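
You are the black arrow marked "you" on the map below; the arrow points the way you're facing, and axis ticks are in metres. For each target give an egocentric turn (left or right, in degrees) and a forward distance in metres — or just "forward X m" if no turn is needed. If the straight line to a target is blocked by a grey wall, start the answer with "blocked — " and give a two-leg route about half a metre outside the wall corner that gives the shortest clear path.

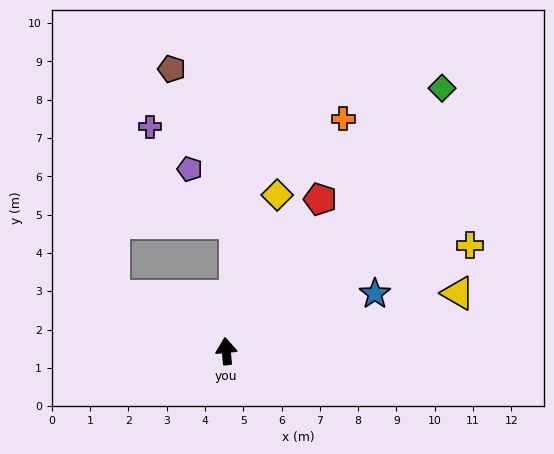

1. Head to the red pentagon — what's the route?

turn right 37°, forward 4.7 m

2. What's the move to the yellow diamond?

turn right 24°, forward 4.3 m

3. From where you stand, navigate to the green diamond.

turn right 45°, forward 8.9 m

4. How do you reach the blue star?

turn right 74°, forward 4.2 m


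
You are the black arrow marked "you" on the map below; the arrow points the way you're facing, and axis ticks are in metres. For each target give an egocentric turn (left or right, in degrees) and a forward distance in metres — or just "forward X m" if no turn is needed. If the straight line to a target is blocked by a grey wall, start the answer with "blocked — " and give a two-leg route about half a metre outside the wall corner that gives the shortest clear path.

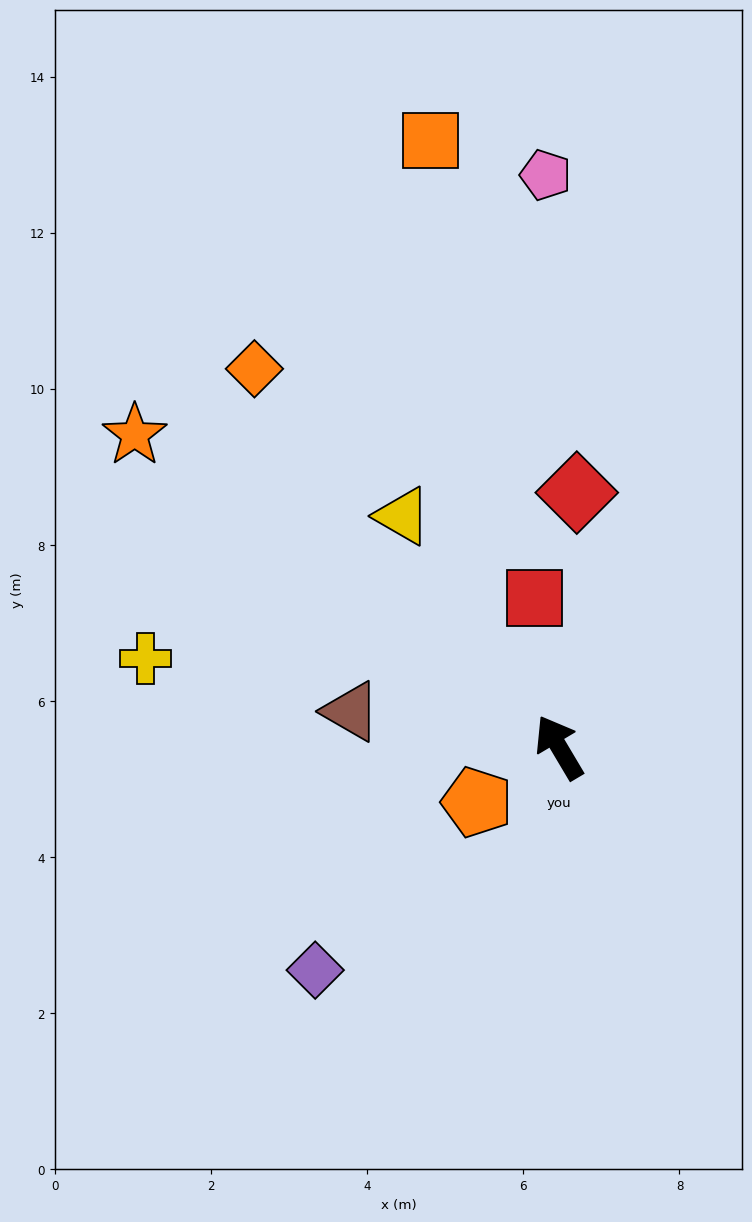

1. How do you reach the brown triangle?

turn left 50°, forward 2.7 m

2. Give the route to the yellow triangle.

turn left 3°, forward 3.6 m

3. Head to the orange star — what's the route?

turn left 23°, forward 6.8 m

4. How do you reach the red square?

turn right 21°, forward 1.9 m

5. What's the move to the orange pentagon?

turn left 93°, forward 1.3 m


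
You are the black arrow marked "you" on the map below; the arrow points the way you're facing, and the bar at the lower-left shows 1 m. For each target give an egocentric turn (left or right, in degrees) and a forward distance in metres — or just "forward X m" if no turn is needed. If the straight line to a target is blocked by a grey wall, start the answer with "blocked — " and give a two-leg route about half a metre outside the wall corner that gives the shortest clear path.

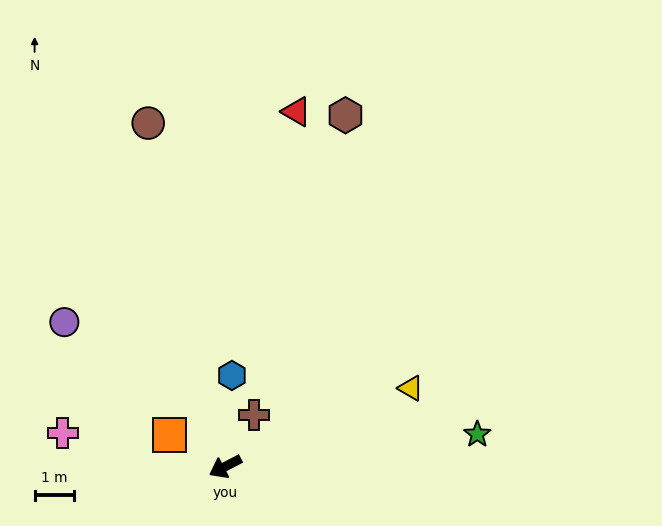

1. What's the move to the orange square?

turn right 57°, forward 1.6 m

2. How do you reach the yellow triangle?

turn left 175°, forward 5.1 m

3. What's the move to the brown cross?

turn right 147°, forward 1.5 m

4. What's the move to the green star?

turn left 160°, forward 6.5 m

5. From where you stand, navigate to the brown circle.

turn right 105°, forward 9.0 m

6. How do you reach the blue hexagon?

turn right 122°, forward 2.3 m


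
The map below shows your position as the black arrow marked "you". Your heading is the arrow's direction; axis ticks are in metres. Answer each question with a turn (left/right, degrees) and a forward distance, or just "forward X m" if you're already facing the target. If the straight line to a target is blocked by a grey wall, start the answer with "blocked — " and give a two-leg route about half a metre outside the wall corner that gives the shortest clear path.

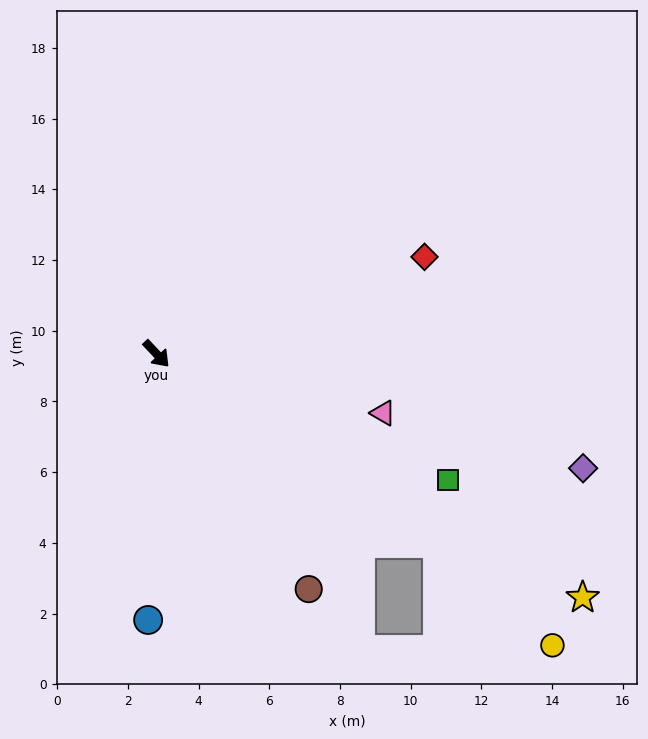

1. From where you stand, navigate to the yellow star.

turn left 17°, forward 13.9 m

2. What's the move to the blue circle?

turn right 45°, forward 7.5 m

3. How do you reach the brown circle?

turn right 10°, forward 7.9 m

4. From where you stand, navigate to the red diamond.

turn left 67°, forward 8.1 m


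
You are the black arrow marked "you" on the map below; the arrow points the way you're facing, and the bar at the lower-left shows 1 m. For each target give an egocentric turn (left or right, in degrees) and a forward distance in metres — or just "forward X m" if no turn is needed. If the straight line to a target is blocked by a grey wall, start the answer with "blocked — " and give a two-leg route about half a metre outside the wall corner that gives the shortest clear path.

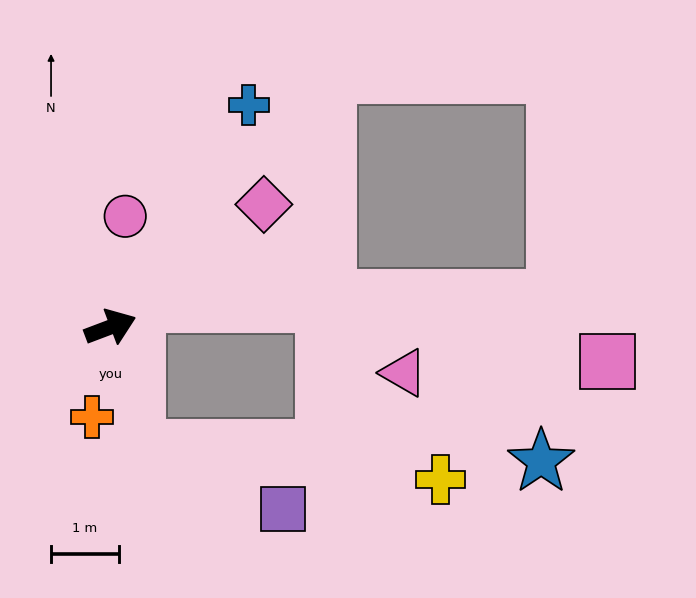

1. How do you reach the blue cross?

turn left 37°, forward 3.9 m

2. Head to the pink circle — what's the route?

turn left 62°, forward 1.7 m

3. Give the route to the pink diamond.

turn left 18°, forward 2.9 m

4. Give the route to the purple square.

blocked — turn right 99°, forward 1.8 m, then turn left 56°, forward 2.3 m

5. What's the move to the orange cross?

turn right 122°, forward 1.4 m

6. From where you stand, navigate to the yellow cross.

blocked — turn right 99°, forward 1.8 m, then turn left 73°, forward 4.5 m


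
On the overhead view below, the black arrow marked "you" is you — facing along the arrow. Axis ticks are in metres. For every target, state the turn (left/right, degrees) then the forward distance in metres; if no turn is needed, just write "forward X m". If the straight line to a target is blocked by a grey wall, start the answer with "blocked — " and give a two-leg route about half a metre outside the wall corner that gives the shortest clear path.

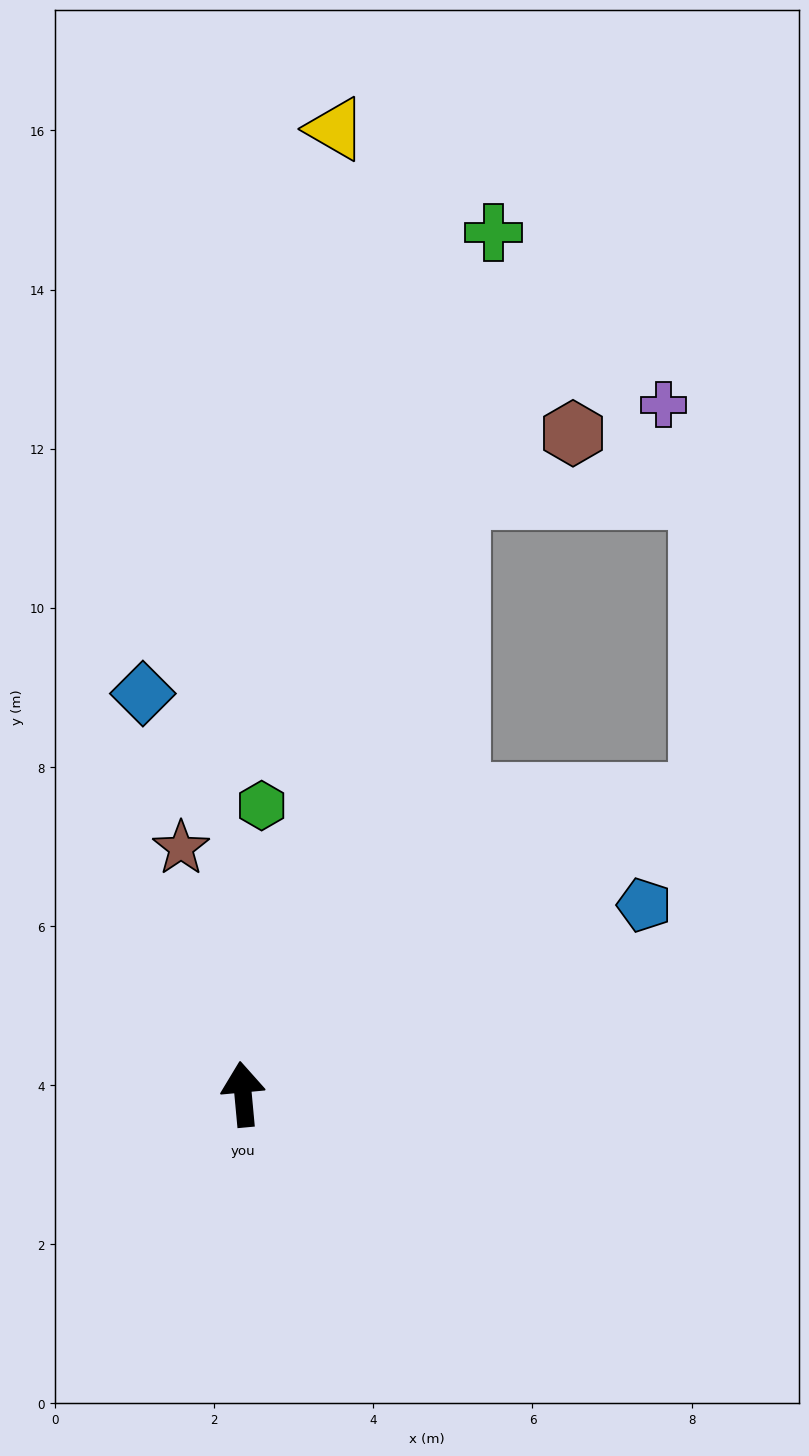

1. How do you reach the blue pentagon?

turn right 70°, forward 5.6 m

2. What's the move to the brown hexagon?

blocked — turn right 25°, forward 8.0 m, then turn right 43°, forward 1.7 m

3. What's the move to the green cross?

turn right 22°, forward 11.3 m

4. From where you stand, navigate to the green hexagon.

turn right 9°, forward 3.6 m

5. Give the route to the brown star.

turn left 9°, forward 3.2 m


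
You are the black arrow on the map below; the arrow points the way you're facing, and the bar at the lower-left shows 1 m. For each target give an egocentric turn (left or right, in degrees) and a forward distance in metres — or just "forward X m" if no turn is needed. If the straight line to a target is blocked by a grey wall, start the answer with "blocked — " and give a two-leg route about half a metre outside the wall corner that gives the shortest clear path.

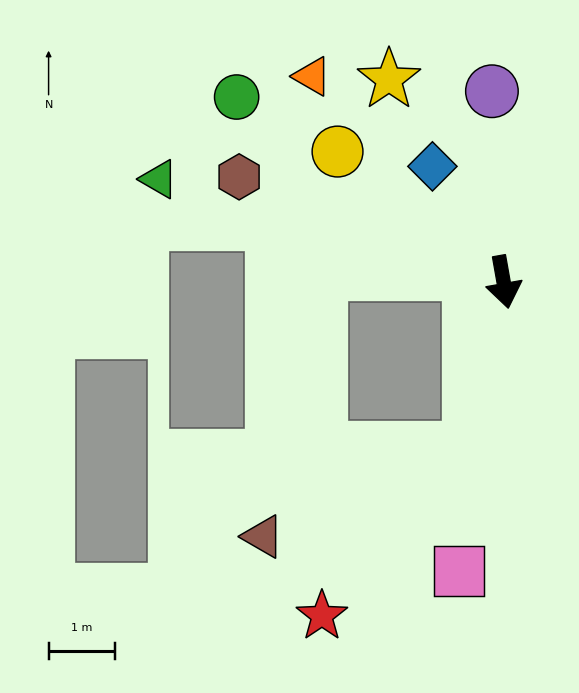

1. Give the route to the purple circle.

turn left 173°, forward 2.9 m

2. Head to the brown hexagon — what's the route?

turn right 122°, forward 4.3 m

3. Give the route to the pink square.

turn right 19°, forward 4.4 m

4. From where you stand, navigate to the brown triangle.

blocked — turn right 21°, forward 2.6 m, then turn right 56°, forward 3.4 m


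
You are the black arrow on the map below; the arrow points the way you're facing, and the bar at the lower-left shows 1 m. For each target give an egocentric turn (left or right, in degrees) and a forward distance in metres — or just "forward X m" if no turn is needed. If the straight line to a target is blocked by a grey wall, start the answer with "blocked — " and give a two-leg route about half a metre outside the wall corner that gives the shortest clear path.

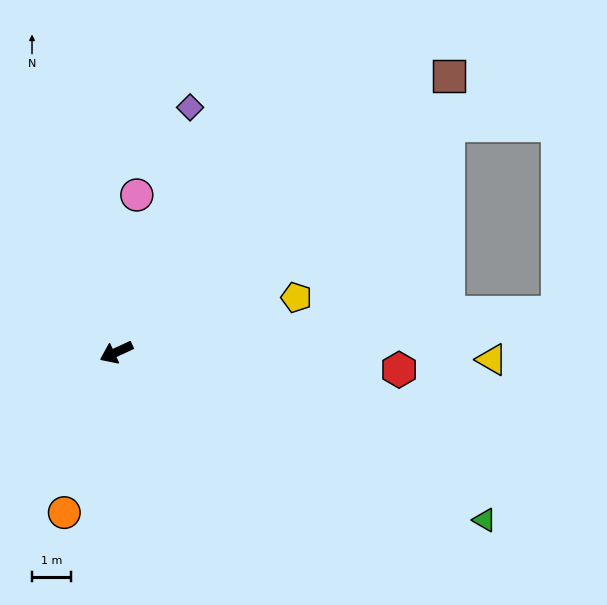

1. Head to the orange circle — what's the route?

turn left 47°, forward 4.4 m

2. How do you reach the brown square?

turn right 165°, forward 11.2 m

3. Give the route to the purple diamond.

turn right 132°, forward 6.6 m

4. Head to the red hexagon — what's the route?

turn left 152°, forward 7.3 m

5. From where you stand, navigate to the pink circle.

turn right 122°, forward 4.1 m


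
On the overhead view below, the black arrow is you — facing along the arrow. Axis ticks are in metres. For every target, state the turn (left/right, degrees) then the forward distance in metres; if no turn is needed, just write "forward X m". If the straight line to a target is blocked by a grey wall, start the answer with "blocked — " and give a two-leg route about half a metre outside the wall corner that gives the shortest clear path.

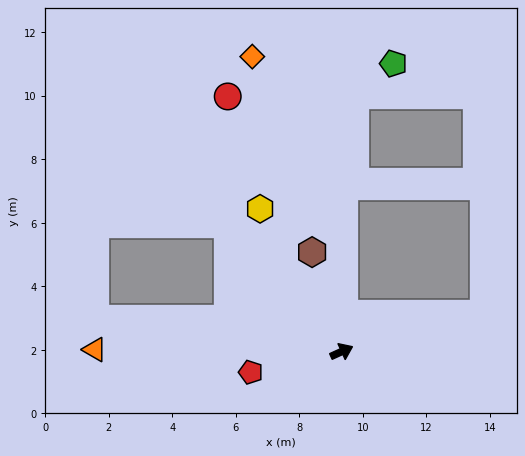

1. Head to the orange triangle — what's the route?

turn left 155°, forward 7.8 m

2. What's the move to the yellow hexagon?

turn left 95°, forward 5.2 m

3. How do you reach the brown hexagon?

turn left 82°, forward 3.3 m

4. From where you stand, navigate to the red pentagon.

turn left 168°, forward 2.9 m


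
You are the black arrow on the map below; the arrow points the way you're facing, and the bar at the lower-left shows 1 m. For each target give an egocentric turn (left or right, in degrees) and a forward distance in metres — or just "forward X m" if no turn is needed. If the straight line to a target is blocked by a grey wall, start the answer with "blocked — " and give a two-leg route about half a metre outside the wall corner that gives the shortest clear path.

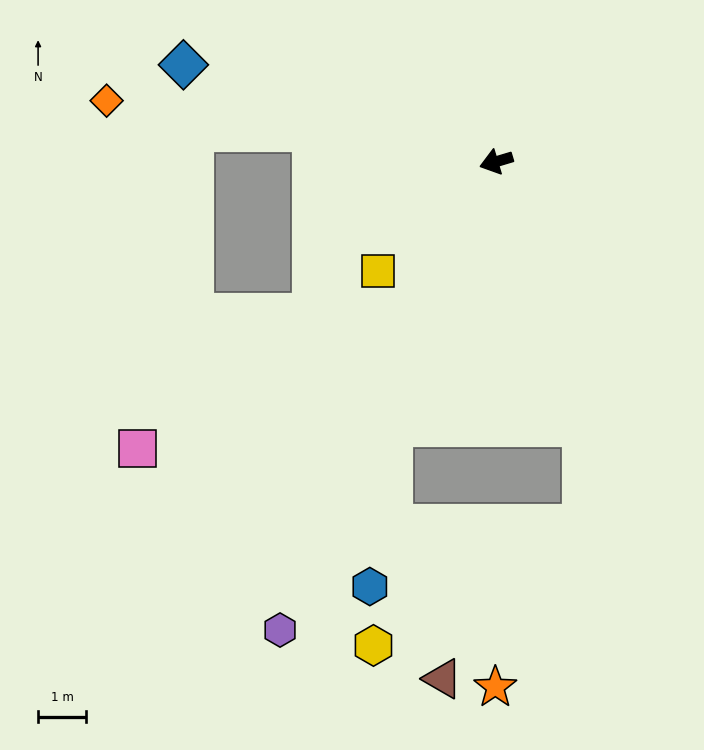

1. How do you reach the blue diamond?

turn right 34°, forward 6.9 m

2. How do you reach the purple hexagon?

turn left 49°, forward 10.8 m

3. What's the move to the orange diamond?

turn right 26°, forward 8.3 m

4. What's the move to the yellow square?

turn left 26°, forward 3.4 m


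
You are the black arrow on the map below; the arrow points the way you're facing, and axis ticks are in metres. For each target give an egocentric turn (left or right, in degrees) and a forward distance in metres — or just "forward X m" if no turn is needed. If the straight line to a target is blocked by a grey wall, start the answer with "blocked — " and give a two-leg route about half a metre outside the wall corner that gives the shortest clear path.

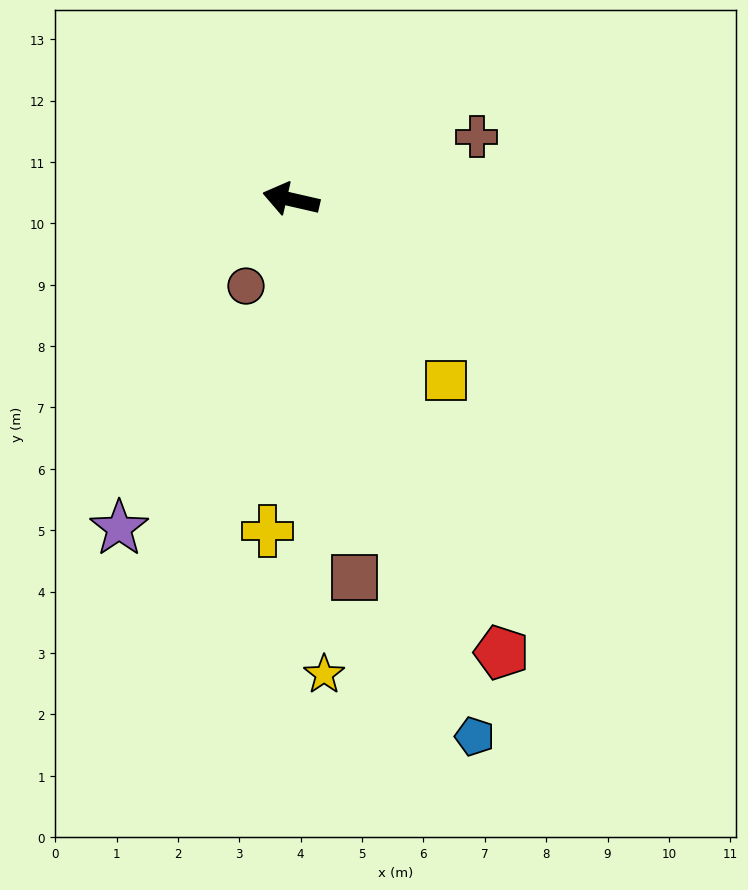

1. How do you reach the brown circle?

turn left 75°, forward 1.6 m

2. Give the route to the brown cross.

turn right 148°, forward 3.2 m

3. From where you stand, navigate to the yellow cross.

turn left 99°, forward 5.4 m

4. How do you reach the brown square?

turn left 112°, forward 6.2 m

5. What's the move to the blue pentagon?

turn left 122°, forward 9.2 m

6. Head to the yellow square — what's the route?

turn left 143°, forward 3.9 m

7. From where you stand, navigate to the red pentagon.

turn left 128°, forward 8.1 m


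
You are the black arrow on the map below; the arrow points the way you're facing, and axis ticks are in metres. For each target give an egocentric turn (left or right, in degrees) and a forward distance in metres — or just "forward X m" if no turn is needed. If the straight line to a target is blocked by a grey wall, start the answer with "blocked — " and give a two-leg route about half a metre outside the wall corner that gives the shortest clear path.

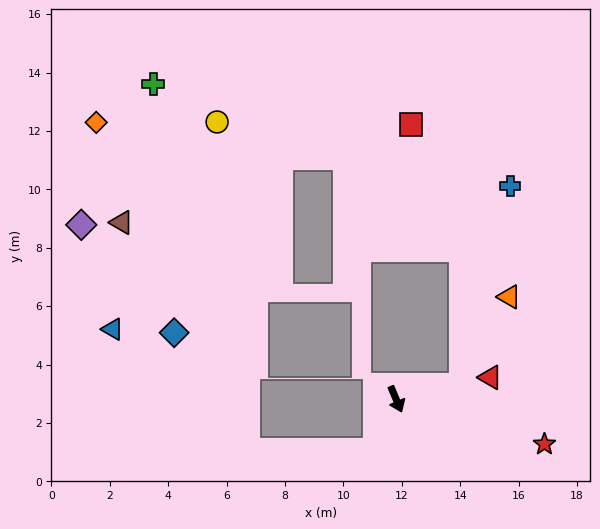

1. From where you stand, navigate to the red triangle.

turn left 80°, forward 3.3 m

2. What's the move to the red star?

turn left 50°, forward 5.3 m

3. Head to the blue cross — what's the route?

blocked — turn left 79°, forward 2.3 m, then turn left 64°, forward 7.0 m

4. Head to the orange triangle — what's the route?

blocked — turn left 79°, forward 2.3 m, then turn left 49°, forward 3.4 m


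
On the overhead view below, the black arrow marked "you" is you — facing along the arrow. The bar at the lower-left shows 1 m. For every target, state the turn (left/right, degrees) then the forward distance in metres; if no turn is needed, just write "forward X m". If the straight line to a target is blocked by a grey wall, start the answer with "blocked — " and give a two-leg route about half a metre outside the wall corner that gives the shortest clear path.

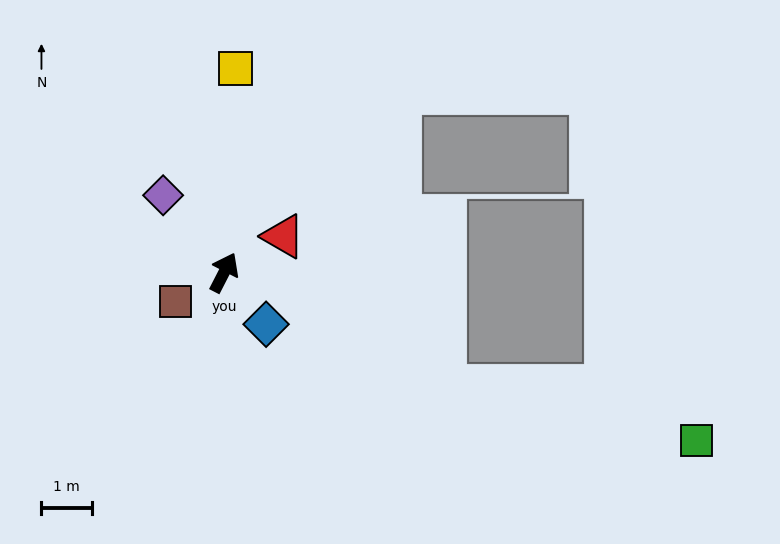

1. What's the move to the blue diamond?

turn right 114°, forward 1.3 m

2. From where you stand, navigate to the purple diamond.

turn left 66°, forward 1.9 m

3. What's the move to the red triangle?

turn right 31°, forward 1.4 m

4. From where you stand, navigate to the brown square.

turn left 148°, forward 1.1 m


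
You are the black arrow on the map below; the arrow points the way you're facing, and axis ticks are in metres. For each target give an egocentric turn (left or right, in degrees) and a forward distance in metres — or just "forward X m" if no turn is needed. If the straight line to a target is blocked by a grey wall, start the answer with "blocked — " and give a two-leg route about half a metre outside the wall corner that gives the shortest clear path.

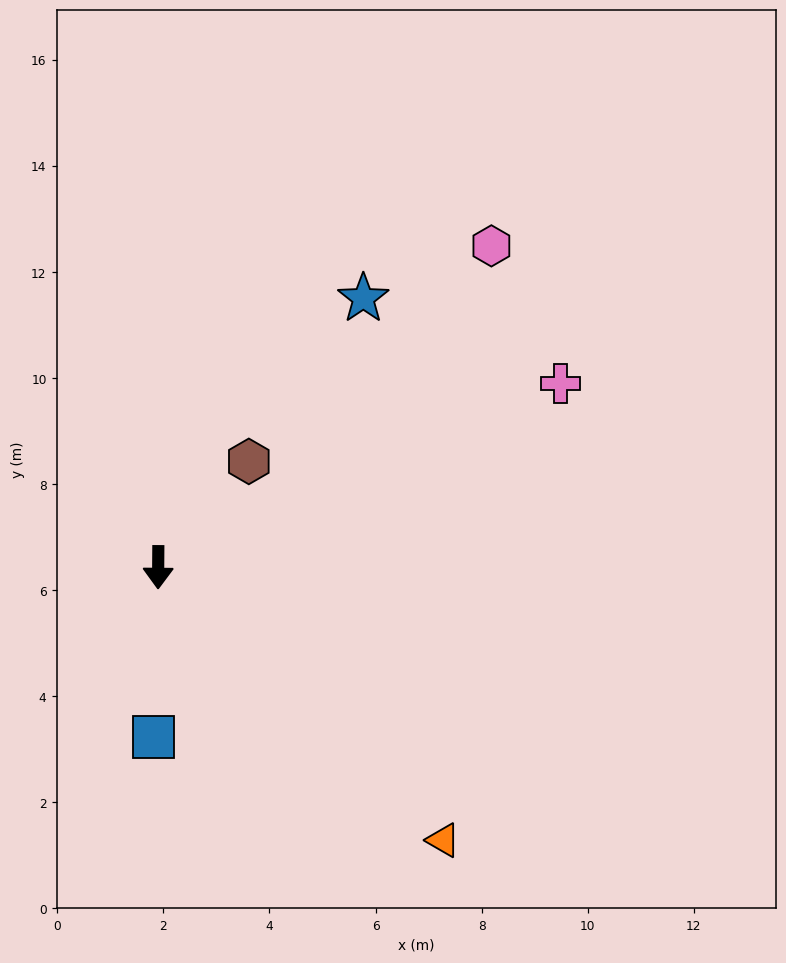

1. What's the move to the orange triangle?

turn left 47°, forward 7.4 m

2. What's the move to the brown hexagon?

turn left 140°, forward 2.6 m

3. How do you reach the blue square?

forward 3.2 m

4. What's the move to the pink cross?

turn left 115°, forward 8.3 m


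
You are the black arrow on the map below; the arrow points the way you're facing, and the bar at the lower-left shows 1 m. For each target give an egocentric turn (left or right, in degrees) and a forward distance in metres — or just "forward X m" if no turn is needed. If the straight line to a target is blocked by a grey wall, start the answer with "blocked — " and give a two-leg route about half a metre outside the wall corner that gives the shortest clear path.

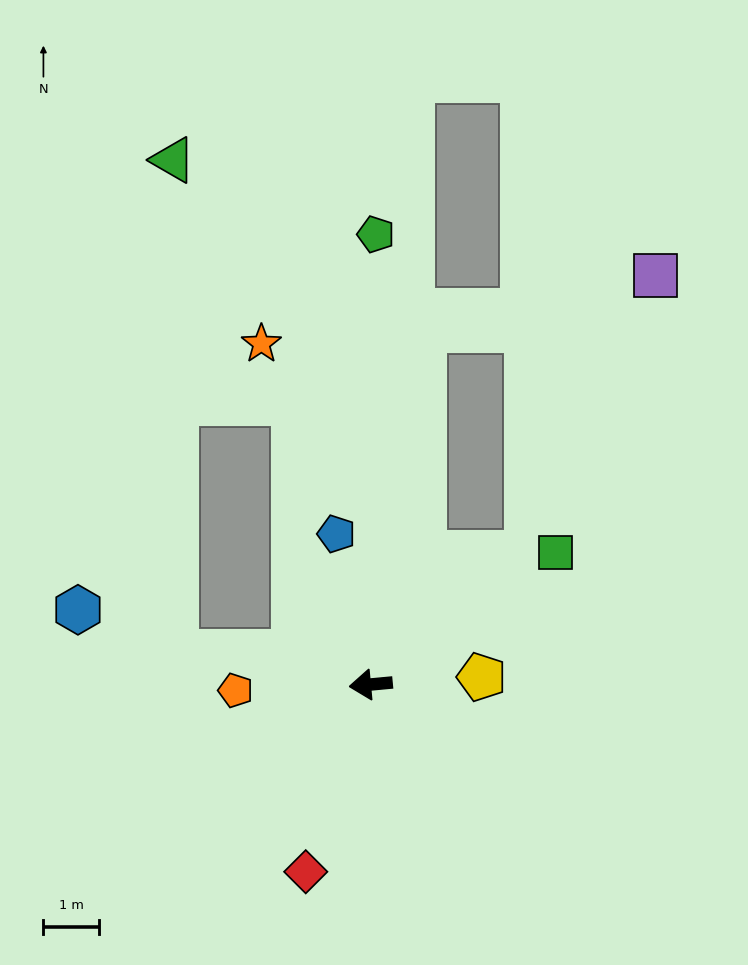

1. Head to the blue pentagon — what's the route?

turn right 82°, forward 2.8 m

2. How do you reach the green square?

turn right 150°, forward 4.1 m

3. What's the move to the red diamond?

turn left 66°, forward 3.6 m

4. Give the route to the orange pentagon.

turn right 3°, forward 2.4 m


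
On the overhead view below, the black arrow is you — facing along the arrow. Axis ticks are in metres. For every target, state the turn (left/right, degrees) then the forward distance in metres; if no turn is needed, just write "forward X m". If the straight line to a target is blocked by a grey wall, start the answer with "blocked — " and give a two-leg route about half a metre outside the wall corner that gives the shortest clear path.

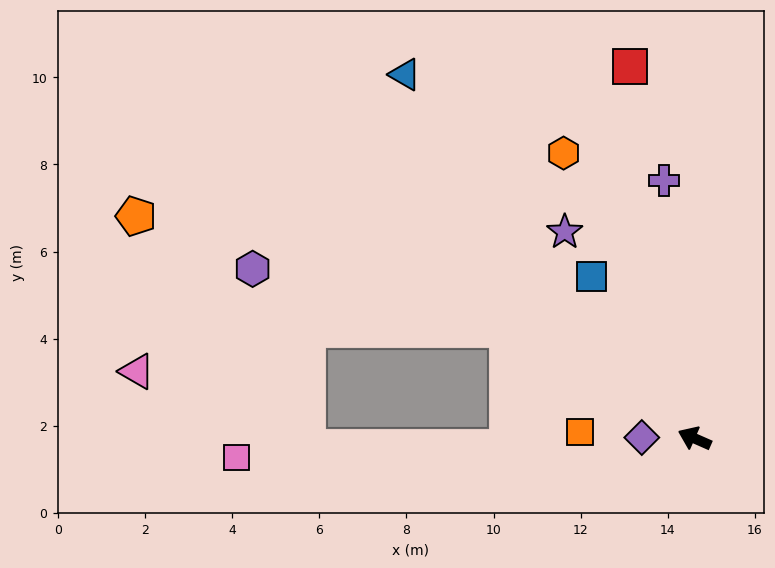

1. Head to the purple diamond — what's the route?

turn left 23°, forward 1.2 m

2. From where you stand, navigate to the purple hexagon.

blocked — turn right 7°, forward 5.0 m, then turn left 17°, forward 6.0 m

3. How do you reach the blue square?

turn right 34°, forward 4.4 m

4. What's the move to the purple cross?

turn right 60°, forward 6.0 m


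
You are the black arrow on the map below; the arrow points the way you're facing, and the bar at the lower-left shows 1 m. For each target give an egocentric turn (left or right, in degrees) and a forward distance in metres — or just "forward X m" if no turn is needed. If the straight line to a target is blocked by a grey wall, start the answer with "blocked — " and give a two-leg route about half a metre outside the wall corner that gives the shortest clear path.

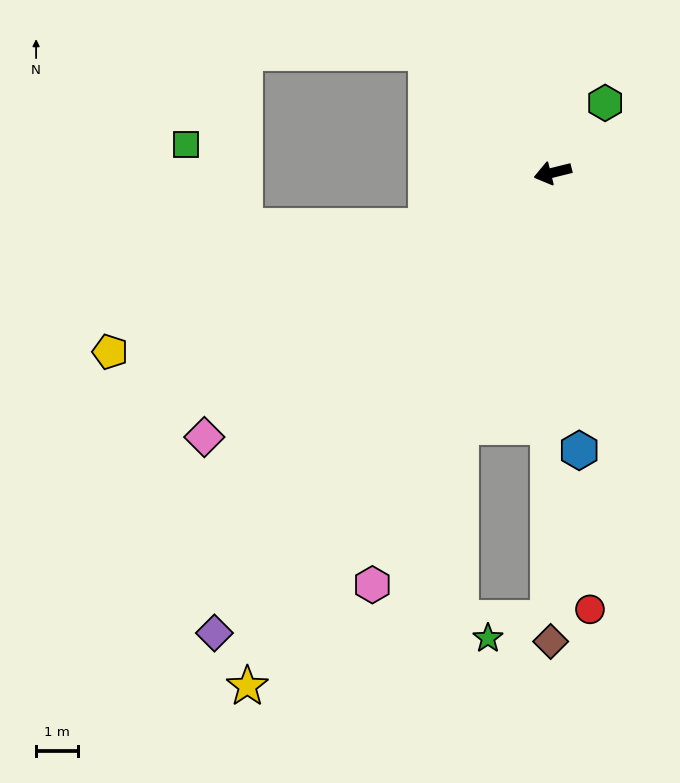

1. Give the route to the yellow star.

turn left 45°, forward 14.1 m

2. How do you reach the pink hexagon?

turn left 52°, forward 10.6 m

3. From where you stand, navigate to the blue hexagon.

turn left 82°, forward 6.6 m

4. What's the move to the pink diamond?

turn left 23°, forward 10.4 m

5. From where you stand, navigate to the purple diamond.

turn left 40°, forward 13.5 m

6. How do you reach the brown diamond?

turn left 76°, forward 11.1 m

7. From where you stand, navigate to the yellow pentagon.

turn left 8°, forward 11.3 m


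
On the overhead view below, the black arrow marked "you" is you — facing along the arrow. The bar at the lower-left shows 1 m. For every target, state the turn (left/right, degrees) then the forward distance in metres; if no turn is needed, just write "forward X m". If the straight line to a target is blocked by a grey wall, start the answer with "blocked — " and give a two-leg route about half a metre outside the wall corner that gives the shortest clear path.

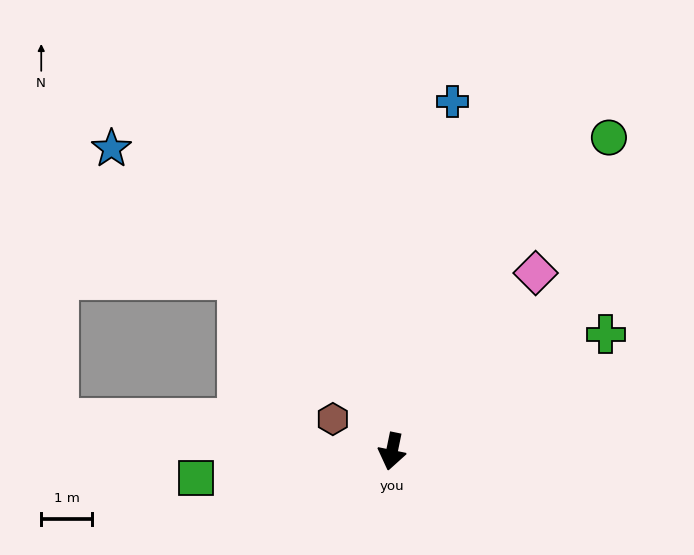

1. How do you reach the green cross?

turn left 130°, forward 4.8 m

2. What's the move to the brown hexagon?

turn right 107°, forward 1.3 m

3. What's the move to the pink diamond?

turn left 153°, forward 4.5 m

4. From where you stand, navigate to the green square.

turn right 71°, forward 3.9 m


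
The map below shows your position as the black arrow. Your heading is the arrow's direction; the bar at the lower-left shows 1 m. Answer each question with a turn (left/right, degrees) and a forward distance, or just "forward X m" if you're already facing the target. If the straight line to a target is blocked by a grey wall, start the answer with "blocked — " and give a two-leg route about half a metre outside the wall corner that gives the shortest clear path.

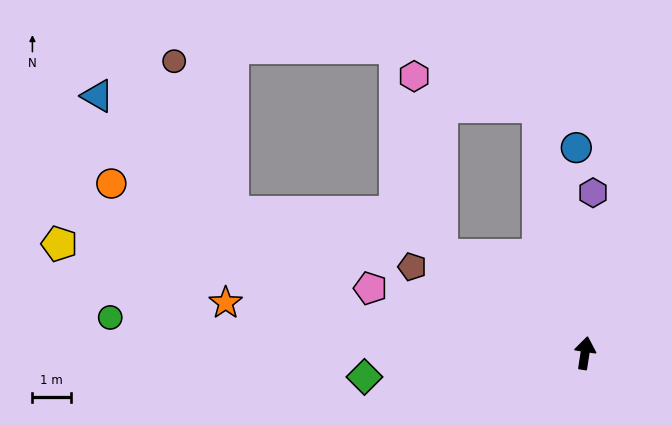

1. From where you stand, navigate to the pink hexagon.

blocked — turn left 64°, forward 4.5 m, then turn right 46°, forward 4.7 m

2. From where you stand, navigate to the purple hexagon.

turn left 6°, forward 4.2 m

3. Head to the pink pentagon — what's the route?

turn left 82°, forward 5.8 m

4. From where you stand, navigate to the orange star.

turn left 91°, forward 9.5 m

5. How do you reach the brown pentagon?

turn left 72°, forward 5.0 m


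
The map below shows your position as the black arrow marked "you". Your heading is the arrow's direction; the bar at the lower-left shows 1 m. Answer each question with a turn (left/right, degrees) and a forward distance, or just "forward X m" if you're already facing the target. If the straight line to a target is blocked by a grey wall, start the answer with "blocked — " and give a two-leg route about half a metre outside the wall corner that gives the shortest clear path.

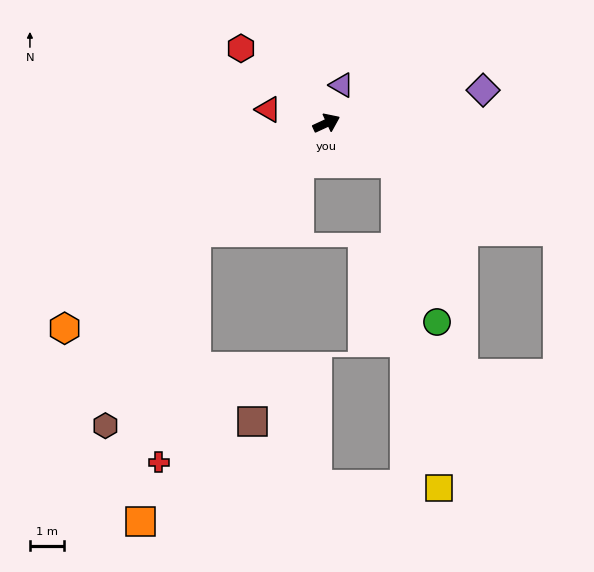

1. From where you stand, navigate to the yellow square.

blocked — turn right 55°, forward 2.3 m, then turn right 52°, forward 9.5 m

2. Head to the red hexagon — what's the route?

turn left 114°, forward 3.3 m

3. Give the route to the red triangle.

turn left 142°, forward 1.7 m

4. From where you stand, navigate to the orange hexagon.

turn right 167°, forward 9.6 m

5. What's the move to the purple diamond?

turn right 13°, forward 4.6 m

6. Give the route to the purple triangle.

turn left 44°, forward 1.2 m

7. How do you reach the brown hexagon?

blocked — turn right 165°, forward 4.9 m, then turn left 25°, forward 6.2 m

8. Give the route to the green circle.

blocked — turn right 55°, forward 2.3 m, then turn right 45°, forward 4.7 m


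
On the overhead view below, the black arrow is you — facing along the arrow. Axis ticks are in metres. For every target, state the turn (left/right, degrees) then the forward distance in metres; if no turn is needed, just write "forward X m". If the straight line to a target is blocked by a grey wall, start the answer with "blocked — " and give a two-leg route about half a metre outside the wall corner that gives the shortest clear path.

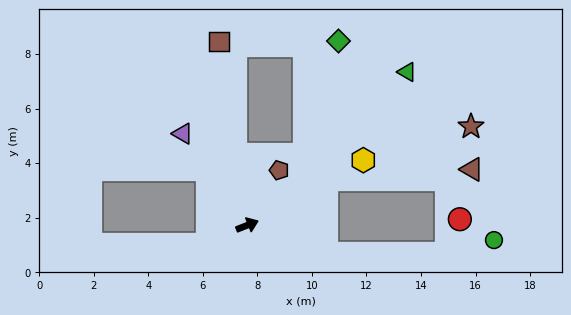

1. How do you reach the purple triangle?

turn left 103°, forward 4.1 m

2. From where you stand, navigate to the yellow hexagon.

turn left 8°, forward 4.9 m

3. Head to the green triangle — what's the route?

turn left 22°, forward 8.1 m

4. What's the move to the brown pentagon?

turn left 38°, forward 2.3 m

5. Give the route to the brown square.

turn left 77°, forward 6.8 m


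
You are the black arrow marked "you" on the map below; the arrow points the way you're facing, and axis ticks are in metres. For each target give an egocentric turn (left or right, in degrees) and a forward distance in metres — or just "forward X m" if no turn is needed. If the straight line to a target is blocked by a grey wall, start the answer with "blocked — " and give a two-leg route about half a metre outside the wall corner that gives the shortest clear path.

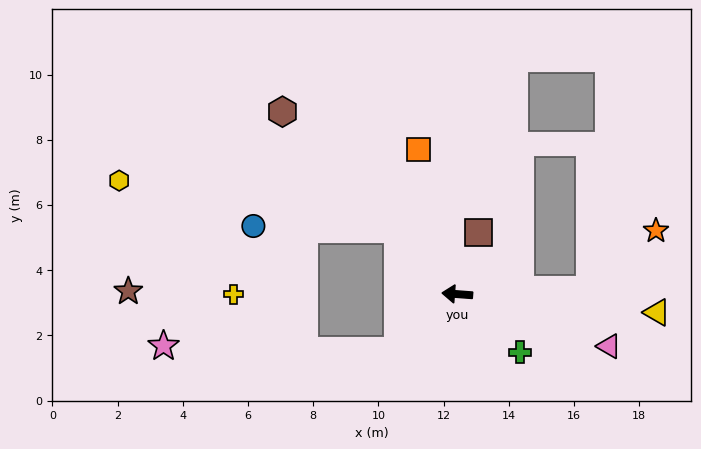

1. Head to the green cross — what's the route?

turn left 141°, forward 2.6 m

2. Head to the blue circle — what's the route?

blocked — turn right 43°, forward 2.7 m, then turn left 46°, forward 4.4 m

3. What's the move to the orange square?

turn right 71°, forward 4.6 m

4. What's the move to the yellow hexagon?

blocked — turn right 43°, forward 2.7 m, then turn left 37°, forward 8.7 m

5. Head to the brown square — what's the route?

turn right 105°, forward 2.0 m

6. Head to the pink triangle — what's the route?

turn left 165°, forward 4.9 m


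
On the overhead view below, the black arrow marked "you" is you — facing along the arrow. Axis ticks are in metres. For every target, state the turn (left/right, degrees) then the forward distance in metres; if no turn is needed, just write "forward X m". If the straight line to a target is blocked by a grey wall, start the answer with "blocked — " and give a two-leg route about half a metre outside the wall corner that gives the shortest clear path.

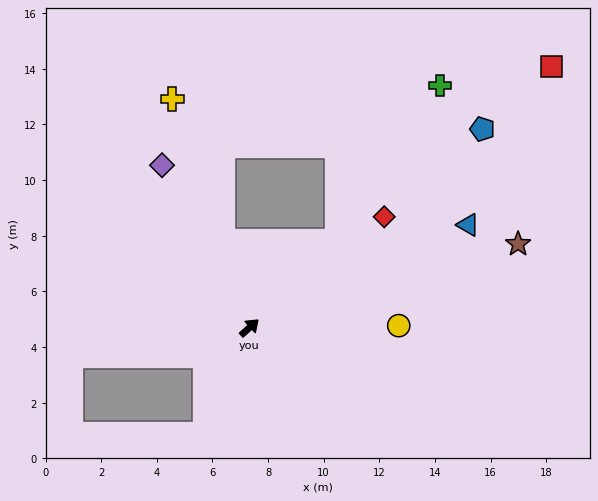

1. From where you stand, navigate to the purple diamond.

turn left 76°, forward 6.6 m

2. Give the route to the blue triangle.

turn right 17°, forward 8.7 m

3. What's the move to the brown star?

turn right 25°, forward 10.1 m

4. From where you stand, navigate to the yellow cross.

turn left 66°, forward 8.7 m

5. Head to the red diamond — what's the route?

turn right 3°, forward 6.3 m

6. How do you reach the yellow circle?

turn right 41°, forward 5.4 m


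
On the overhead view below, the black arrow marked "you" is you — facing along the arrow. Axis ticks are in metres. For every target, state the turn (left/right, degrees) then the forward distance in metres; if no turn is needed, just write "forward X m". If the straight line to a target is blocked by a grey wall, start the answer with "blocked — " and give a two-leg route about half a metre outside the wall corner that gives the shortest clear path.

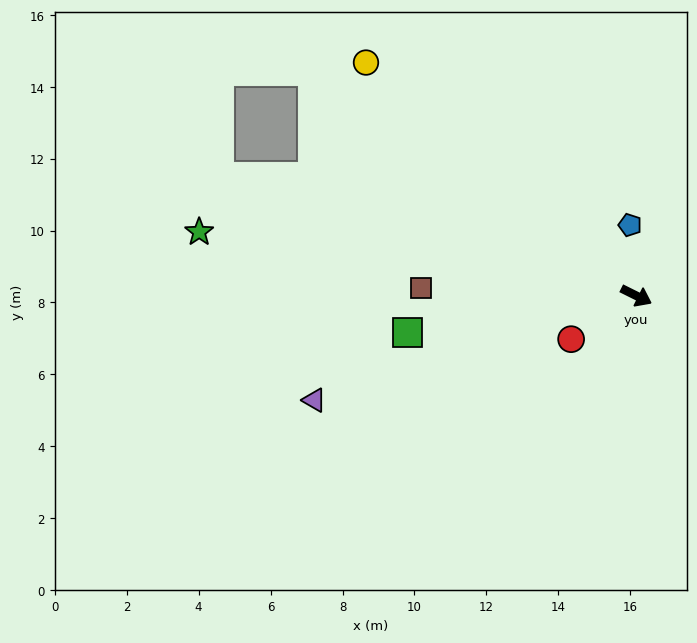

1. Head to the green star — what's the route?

turn right 162°, forward 12.3 m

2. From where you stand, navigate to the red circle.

turn right 120°, forward 2.2 m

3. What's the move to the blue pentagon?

turn left 122°, forward 2.0 m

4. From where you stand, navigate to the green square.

turn right 144°, forward 6.4 m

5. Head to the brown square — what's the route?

turn right 156°, forward 6.0 m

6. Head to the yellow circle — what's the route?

turn left 166°, forward 9.9 m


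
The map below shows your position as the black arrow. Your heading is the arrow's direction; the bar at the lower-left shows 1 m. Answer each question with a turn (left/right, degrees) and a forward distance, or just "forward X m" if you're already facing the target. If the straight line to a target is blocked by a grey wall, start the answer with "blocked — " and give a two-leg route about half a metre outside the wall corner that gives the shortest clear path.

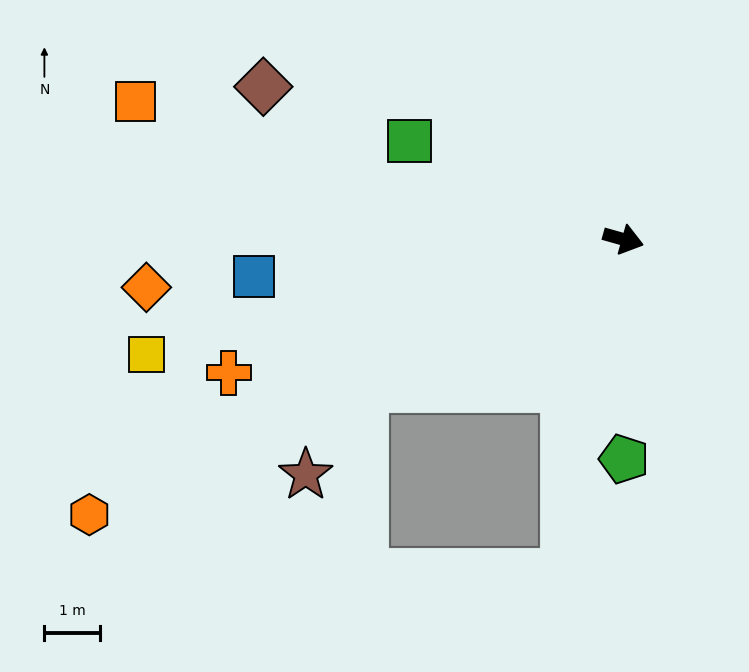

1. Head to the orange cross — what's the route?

turn right 146°, forward 7.5 m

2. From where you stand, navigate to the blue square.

turn right 159°, forward 6.7 m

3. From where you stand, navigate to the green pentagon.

turn right 74°, forward 4.0 m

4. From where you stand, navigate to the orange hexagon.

turn right 137°, forward 10.8 m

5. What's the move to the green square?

turn left 171°, forward 4.2 m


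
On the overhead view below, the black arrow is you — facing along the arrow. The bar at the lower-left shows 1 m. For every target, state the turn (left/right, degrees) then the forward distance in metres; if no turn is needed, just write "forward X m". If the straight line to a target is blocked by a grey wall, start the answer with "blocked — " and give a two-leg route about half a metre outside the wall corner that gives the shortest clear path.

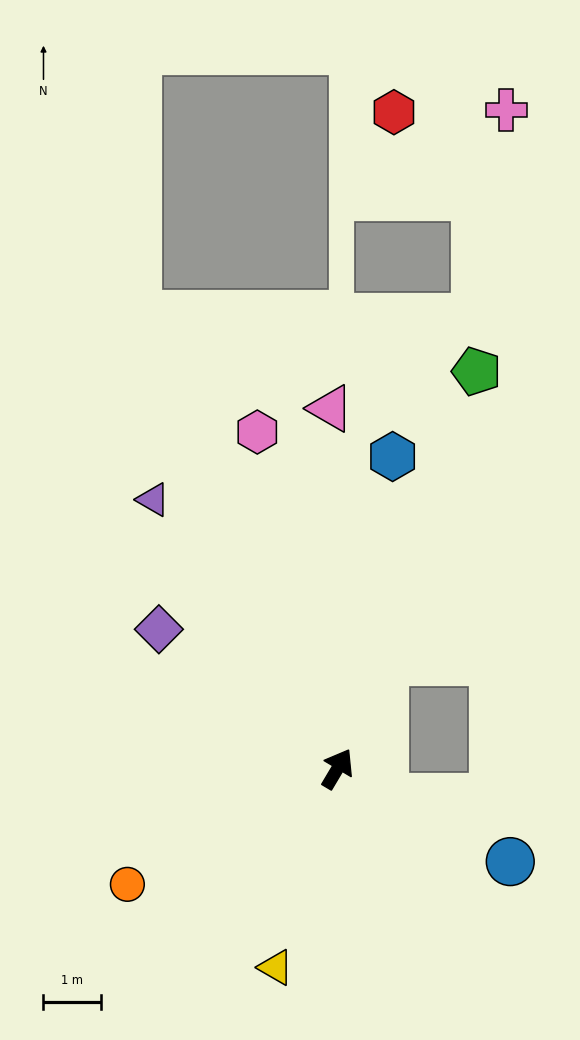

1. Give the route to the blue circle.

turn right 88°, forward 3.4 m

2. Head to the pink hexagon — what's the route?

turn left 44°, forward 6.1 m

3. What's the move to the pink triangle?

turn left 32°, forward 6.3 m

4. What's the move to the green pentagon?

turn left 11°, forward 7.4 m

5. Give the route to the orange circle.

turn left 150°, forward 4.2 m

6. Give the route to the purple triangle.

turn left 65°, forward 5.7 m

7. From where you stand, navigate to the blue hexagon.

turn left 21°, forward 5.5 m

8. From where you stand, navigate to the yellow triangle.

turn right 167°, forward 3.6 m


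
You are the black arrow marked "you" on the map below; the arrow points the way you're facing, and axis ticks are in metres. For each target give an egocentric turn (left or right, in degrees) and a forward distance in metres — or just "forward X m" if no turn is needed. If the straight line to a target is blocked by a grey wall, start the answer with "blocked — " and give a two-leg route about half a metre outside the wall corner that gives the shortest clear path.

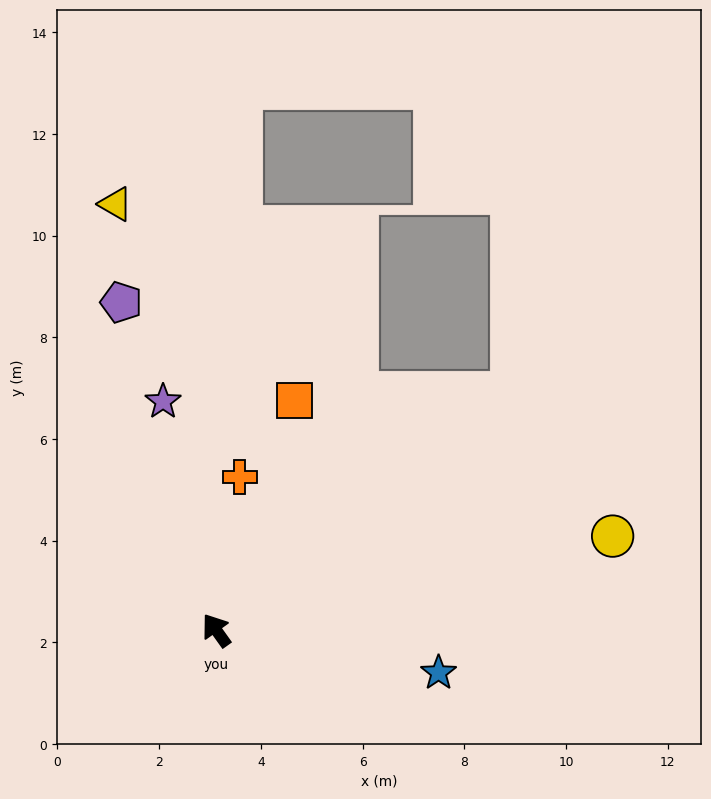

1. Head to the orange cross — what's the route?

turn right 44°, forward 3.0 m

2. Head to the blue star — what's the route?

turn right 136°, forward 4.5 m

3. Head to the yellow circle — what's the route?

turn right 112°, forward 8.0 m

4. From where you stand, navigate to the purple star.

turn right 22°, forward 4.6 m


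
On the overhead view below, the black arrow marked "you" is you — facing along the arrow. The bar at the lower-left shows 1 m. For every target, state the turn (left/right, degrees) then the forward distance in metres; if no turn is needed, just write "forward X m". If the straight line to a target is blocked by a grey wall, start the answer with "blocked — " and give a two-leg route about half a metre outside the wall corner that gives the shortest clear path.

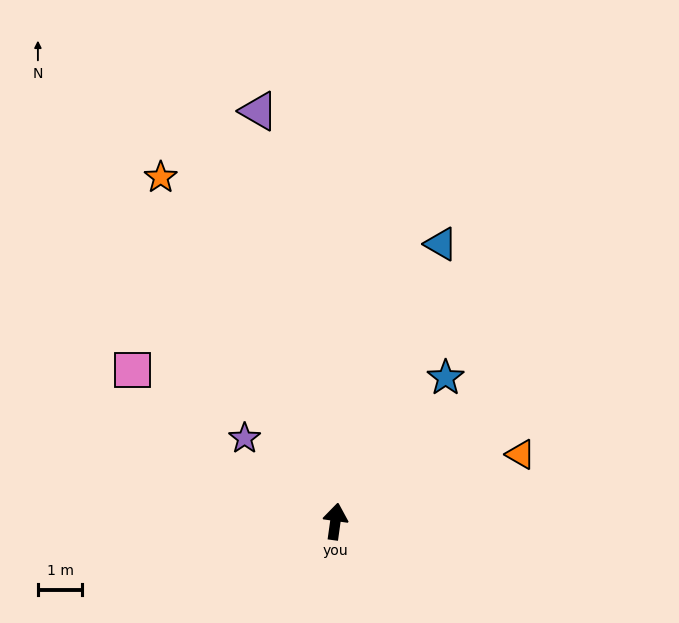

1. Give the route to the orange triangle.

turn right 62°, forward 4.4 m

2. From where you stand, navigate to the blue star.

turn right 30°, forward 4.1 m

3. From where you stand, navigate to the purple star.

turn left 55°, forward 2.8 m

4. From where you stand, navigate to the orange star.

turn left 35°, forward 8.7 m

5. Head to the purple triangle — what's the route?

turn left 19°, forward 9.4 m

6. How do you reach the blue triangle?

turn right 13°, forward 6.7 m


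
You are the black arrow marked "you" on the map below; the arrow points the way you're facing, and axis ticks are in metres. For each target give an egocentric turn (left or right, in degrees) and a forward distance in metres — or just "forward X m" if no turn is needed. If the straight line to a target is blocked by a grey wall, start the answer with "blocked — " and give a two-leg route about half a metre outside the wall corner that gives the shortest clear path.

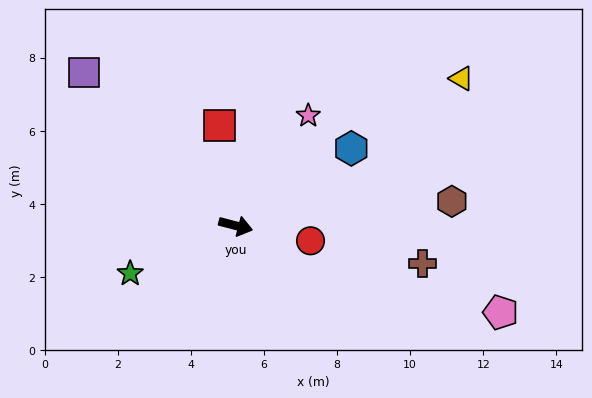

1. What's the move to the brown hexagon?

turn left 21°, forward 6.0 m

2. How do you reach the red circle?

turn left 3°, forward 2.1 m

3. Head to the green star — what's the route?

turn right 141°, forward 3.2 m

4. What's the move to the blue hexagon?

turn left 48°, forward 3.8 m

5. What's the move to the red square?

turn left 114°, forward 2.8 m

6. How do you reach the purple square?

turn left 149°, forward 5.9 m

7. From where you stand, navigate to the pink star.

turn left 71°, forward 3.6 m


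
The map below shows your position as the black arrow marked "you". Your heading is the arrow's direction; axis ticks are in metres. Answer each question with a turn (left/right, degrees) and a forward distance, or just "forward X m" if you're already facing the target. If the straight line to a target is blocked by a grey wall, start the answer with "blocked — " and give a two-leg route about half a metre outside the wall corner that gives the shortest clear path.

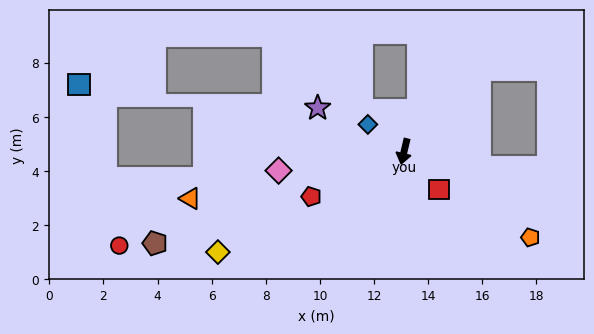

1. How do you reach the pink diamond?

turn right 68°, forward 4.7 m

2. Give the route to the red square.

turn left 56°, forward 1.9 m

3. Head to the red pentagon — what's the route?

turn right 51°, forward 3.8 m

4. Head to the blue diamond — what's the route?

turn right 113°, forward 1.7 m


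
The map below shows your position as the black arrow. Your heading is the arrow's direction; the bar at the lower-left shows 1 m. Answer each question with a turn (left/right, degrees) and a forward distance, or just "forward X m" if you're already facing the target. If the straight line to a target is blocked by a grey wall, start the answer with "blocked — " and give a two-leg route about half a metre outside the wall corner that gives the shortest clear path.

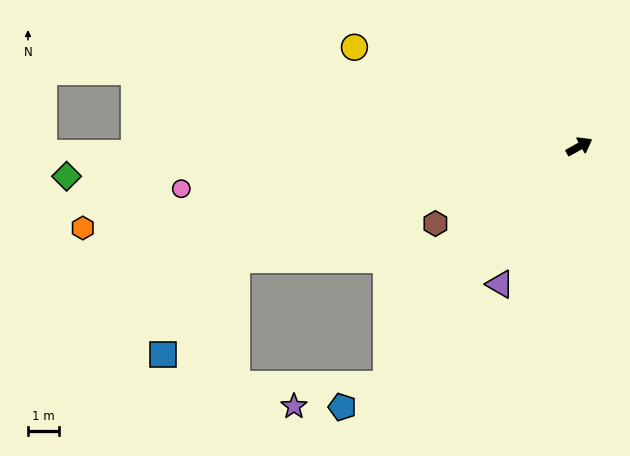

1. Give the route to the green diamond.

turn left 154°, forward 16.6 m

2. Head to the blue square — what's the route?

blocked — turn left 169°, forward 11.7 m, then turn left 34°, forward 3.9 m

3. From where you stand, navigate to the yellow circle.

turn left 127°, forward 7.9 m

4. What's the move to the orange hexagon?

turn left 160°, forward 16.3 m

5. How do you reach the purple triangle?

turn right 149°, forward 5.1 m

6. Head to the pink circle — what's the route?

turn left 157°, forward 12.9 m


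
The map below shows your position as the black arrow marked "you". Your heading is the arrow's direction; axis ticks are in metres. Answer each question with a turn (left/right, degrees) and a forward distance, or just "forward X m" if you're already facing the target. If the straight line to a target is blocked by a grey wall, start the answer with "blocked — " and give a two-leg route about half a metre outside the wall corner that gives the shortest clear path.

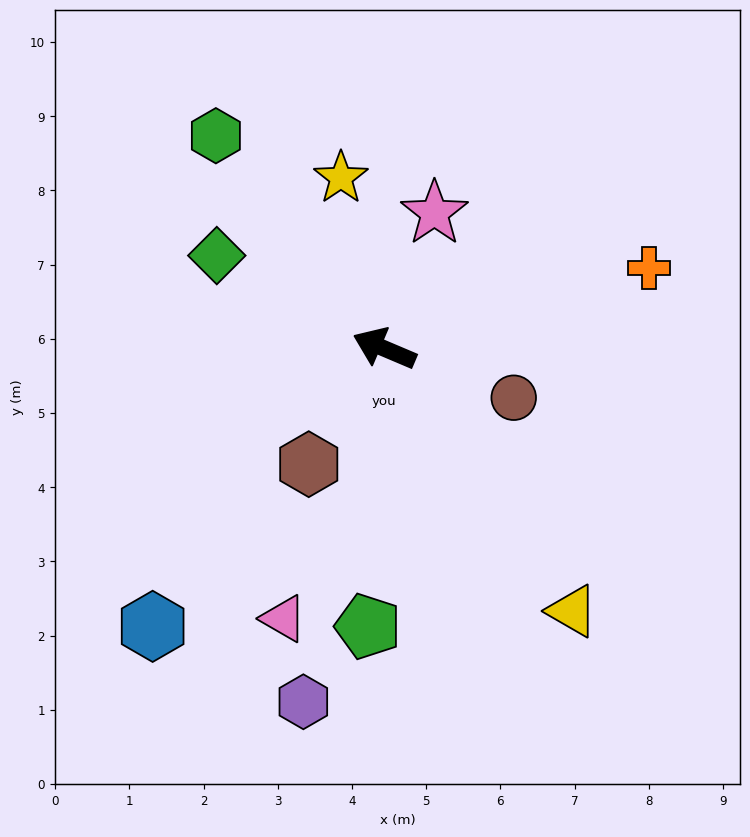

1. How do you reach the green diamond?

turn right 6°, forward 2.6 m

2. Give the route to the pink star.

turn right 87°, forward 1.9 m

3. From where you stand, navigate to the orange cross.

turn right 140°, forward 3.7 m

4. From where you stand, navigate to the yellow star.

turn right 53°, forward 2.4 m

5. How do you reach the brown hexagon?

turn left 80°, forward 1.9 m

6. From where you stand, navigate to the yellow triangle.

turn left 149°, forward 4.4 m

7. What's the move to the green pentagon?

turn left 110°, forward 3.8 m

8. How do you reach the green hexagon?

turn right 29°, forward 3.7 m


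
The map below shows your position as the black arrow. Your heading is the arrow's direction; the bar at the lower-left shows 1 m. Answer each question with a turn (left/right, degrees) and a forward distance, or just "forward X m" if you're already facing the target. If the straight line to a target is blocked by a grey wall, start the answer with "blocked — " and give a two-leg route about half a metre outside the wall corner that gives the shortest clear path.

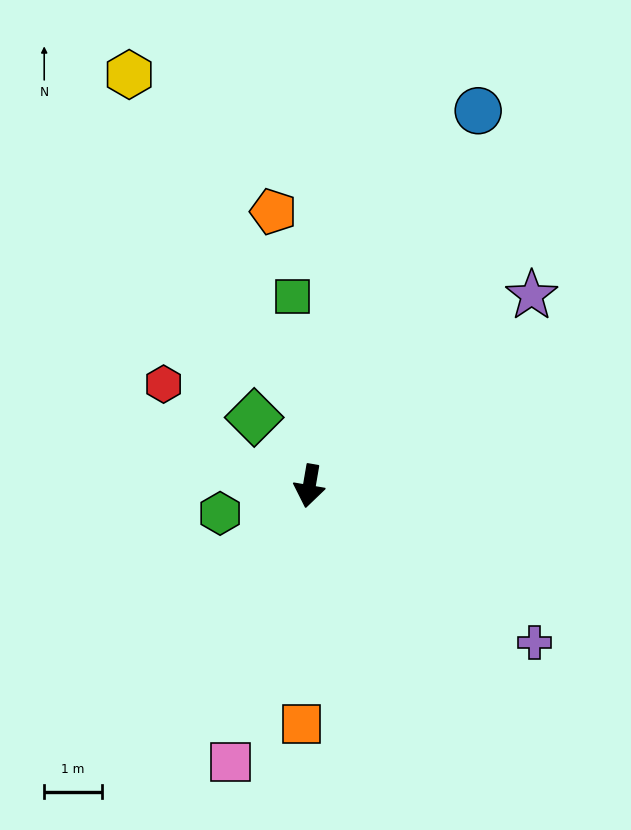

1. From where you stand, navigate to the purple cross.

turn left 65°, forward 4.8 m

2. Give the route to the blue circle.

turn left 166°, forward 7.2 m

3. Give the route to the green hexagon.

turn right 63°, forward 1.6 m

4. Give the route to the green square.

turn right 165°, forward 3.3 m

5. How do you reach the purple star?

turn left 140°, forward 5.1 m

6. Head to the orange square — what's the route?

turn left 8°, forward 4.1 m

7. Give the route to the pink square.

turn right 6°, forward 5.0 m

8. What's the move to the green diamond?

turn right 131°, forward 1.5 m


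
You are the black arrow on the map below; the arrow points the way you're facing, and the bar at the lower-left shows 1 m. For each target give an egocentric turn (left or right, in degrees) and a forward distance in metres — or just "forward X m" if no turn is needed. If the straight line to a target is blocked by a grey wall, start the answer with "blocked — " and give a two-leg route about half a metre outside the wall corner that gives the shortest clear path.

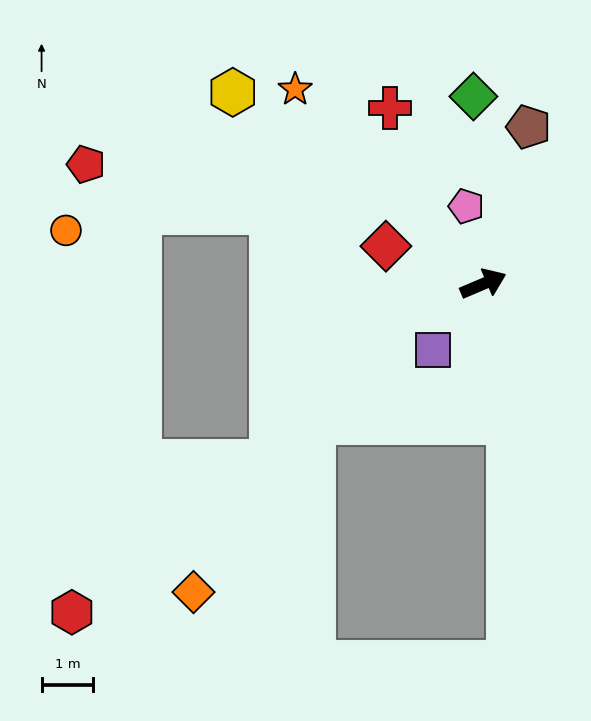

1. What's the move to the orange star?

turn left 111°, forward 5.2 m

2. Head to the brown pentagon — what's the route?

turn left 51°, forward 3.2 m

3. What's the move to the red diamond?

turn left 136°, forward 2.0 m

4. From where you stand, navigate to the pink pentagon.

turn left 79°, forward 1.5 m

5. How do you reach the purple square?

turn right 150°, forward 1.6 m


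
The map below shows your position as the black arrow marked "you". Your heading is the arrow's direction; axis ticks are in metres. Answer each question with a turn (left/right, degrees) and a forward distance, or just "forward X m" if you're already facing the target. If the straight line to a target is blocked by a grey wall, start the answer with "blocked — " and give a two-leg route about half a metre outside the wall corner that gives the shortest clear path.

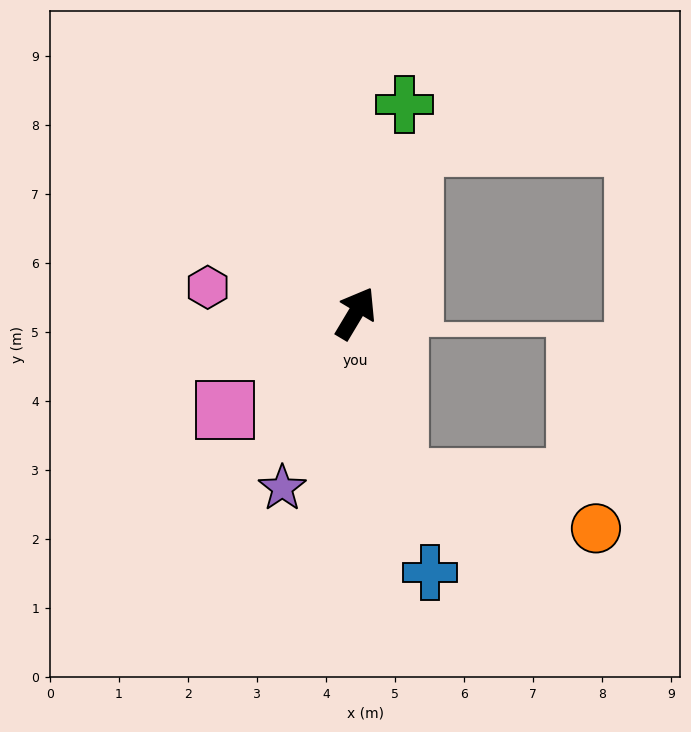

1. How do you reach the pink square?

turn left 157°, forward 2.4 m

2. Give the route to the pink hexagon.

turn left 111°, forward 2.2 m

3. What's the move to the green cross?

turn left 18°, forward 3.1 m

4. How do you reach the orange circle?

blocked — turn right 134°, forward 2.5 m, then turn left 60°, forward 2.9 m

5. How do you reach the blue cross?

turn right 133°, forward 3.9 m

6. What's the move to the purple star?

turn right 172°, forward 2.7 m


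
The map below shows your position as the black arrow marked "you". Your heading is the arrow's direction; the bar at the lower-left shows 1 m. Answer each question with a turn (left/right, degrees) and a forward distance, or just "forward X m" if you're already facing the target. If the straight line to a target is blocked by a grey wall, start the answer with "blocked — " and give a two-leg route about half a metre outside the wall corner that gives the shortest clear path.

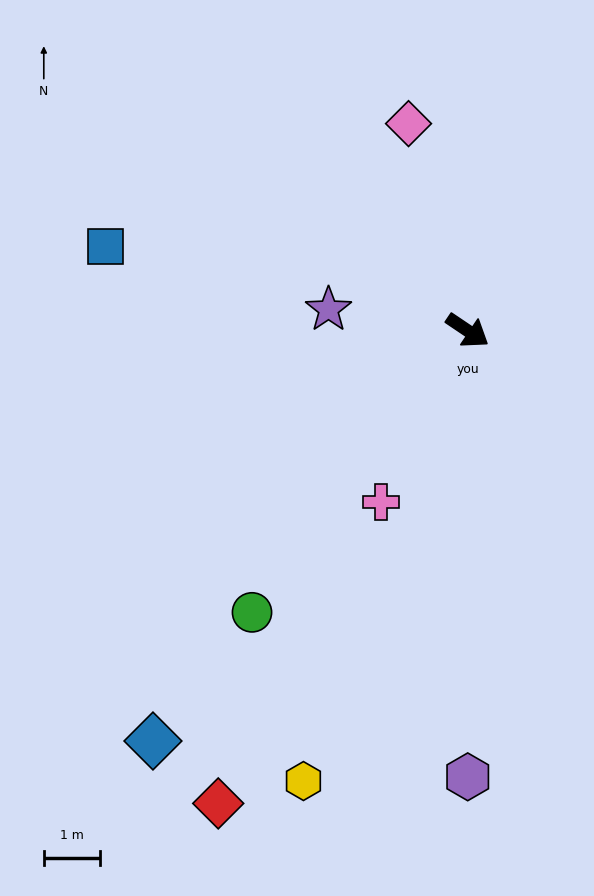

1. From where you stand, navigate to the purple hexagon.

turn right 56°, forward 7.9 m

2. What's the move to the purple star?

turn right 155°, forward 2.5 m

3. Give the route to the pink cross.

turn right 83°, forward 3.4 m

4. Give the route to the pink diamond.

turn left 140°, forward 3.8 m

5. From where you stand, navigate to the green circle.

turn right 93°, forward 6.3 m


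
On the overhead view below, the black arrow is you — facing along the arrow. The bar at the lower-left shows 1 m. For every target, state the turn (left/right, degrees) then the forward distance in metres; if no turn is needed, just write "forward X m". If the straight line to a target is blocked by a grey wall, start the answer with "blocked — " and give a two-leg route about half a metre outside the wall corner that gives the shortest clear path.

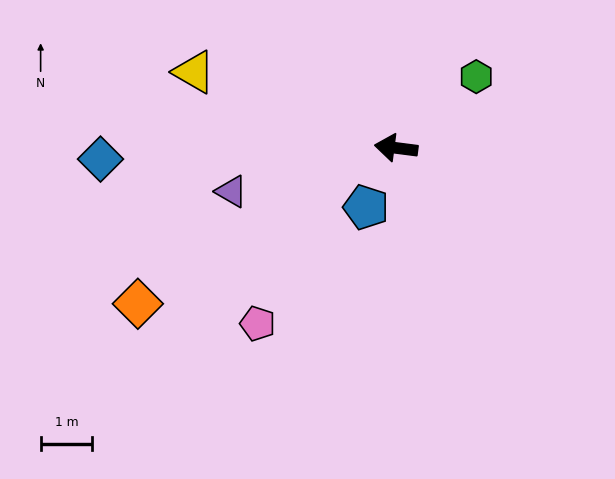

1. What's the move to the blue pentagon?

turn left 70°, forward 1.3 m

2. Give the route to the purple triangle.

turn left 22°, forward 3.3 m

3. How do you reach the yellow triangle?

turn right 13°, forward 4.2 m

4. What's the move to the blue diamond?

turn left 10°, forward 5.8 m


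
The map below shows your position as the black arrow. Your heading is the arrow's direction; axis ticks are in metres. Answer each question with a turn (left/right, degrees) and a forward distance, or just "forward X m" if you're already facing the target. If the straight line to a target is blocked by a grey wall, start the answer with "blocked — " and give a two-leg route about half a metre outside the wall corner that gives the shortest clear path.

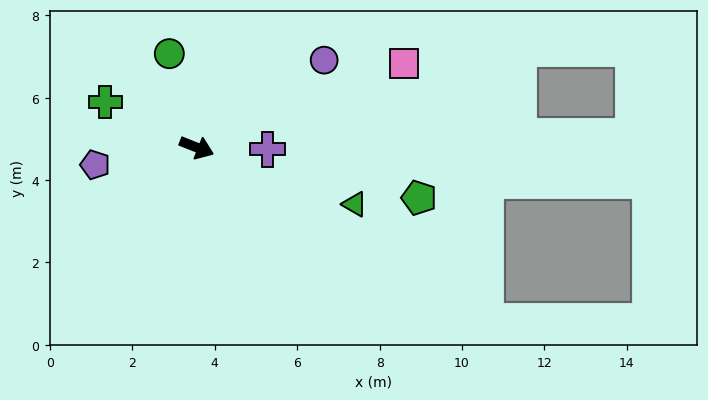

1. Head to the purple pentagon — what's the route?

turn right 149°, forward 2.5 m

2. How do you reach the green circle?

turn left 128°, forward 2.4 m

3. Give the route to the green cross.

turn left 175°, forward 2.5 m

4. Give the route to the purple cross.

turn left 20°, forward 1.7 m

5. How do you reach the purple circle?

turn left 56°, forward 3.7 m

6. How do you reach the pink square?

turn left 44°, forward 5.4 m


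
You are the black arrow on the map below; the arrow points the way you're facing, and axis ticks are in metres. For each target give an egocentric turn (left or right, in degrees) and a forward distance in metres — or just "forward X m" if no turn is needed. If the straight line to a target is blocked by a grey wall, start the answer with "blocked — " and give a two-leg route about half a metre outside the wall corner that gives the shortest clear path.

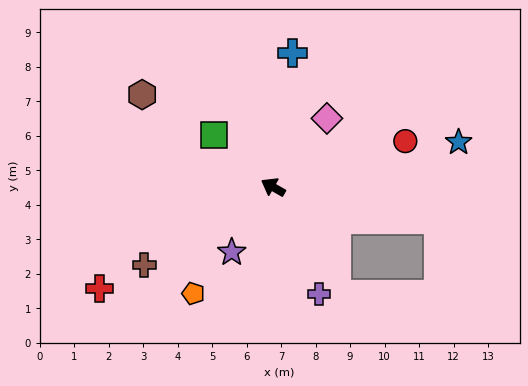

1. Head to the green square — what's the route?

turn right 12°, forward 2.3 m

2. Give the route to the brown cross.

turn left 61°, forward 4.4 m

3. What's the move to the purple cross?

turn left 143°, forward 3.4 m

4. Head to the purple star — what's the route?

turn left 87°, forward 2.2 m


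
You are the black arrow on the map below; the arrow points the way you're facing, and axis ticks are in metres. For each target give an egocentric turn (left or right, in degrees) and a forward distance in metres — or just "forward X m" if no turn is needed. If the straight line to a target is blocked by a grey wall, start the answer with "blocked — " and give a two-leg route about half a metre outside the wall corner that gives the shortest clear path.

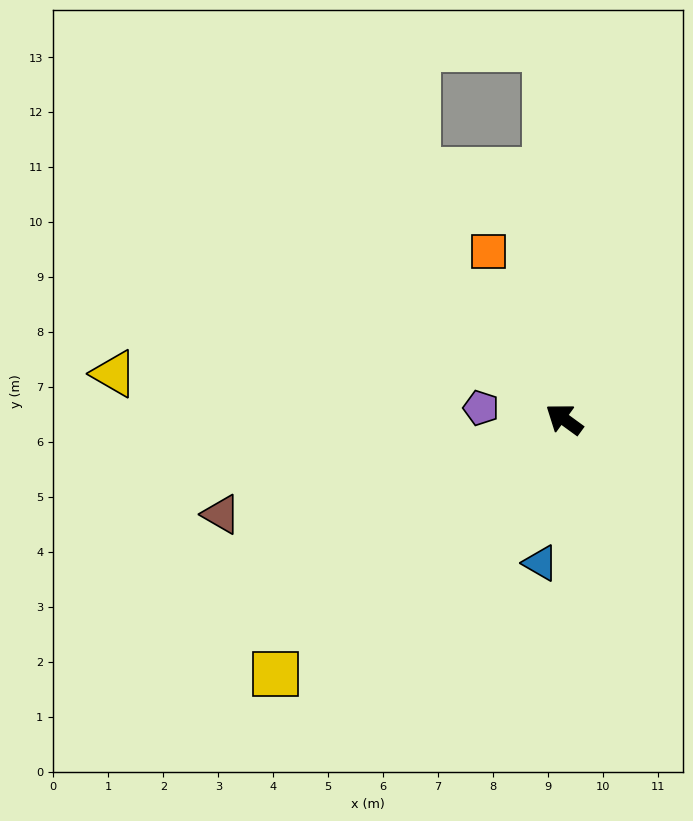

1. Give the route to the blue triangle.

turn left 117°, forward 2.7 m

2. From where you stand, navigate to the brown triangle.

turn left 52°, forward 6.5 m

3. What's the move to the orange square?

turn right 30°, forward 3.3 m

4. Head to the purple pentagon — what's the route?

turn left 28°, forward 1.5 m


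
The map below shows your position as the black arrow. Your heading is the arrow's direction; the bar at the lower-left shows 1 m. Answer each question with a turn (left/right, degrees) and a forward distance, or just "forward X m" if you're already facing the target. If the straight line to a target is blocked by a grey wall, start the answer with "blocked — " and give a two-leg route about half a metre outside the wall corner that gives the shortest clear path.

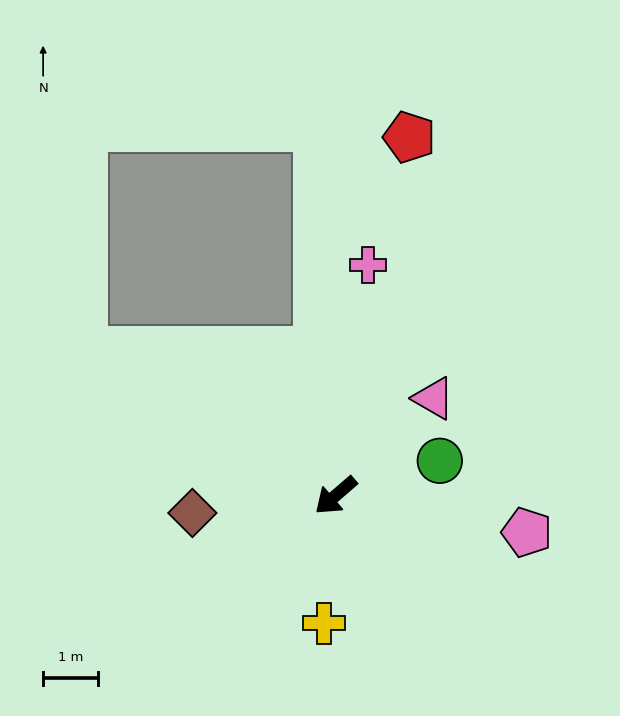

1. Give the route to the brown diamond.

turn right 34°, forward 2.7 m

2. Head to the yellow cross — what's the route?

turn left 44°, forward 2.4 m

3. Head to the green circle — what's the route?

turn left 158°, forward 2.0 m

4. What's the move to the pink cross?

turn right 139°, forward 4.3 m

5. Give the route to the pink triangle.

turn right 176°, forward 2.5 m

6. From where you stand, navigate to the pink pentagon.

turn left 128°, forward 3.6 m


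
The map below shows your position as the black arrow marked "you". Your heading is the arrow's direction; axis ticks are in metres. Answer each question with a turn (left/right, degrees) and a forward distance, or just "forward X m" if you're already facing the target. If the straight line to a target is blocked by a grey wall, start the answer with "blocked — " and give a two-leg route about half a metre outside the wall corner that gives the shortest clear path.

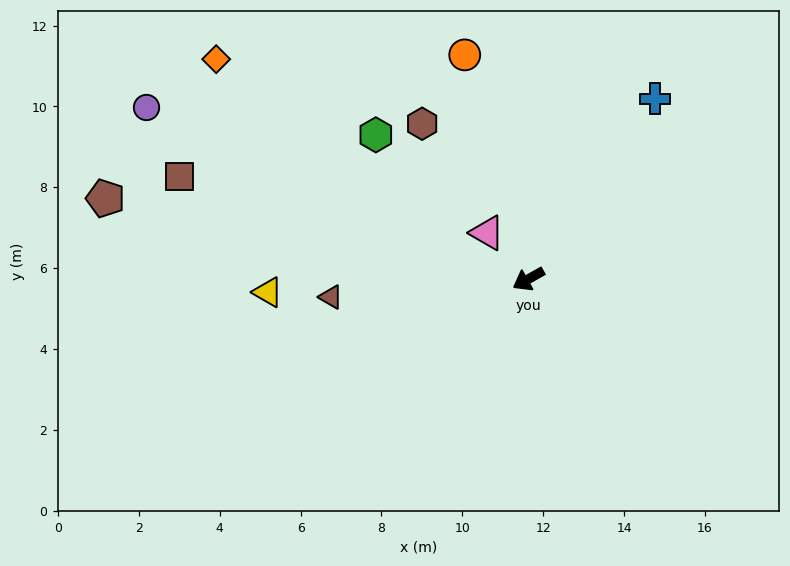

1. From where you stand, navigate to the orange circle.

turn right 104°, forward 5.8 m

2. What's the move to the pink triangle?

turn right 78°, forward 1.5 m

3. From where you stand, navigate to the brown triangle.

turn right 24°, forward 4.9 m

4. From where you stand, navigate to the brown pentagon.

turn right 40°, forward 10.7 m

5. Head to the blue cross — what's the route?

turn right 154°, forward 5.4 m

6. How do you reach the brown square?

turn right 46°, forward 9.0 m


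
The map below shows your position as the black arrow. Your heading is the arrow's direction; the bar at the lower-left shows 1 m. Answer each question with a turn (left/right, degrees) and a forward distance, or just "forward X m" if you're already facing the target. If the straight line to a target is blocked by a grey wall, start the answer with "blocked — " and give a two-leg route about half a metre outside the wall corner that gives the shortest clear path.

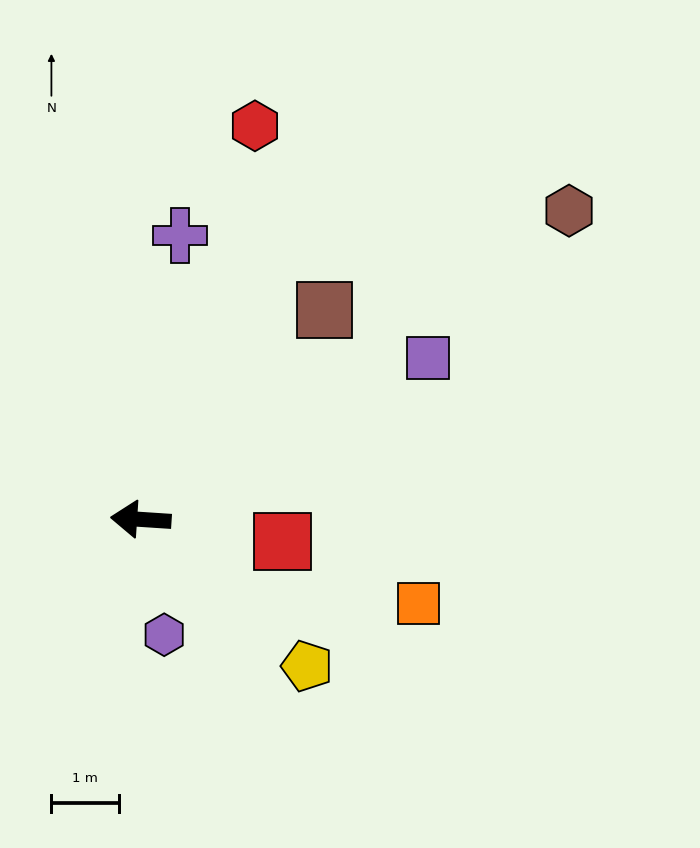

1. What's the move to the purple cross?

turn right 94°, forward 4.2 m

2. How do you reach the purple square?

turn right 147°, forward 4.9 m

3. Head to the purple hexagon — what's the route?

turn left 105°, forward 1.7 m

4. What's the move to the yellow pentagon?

turn left 142°, forward 3.3 m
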